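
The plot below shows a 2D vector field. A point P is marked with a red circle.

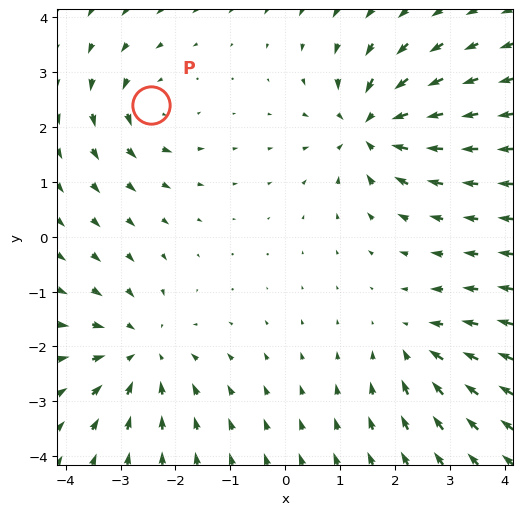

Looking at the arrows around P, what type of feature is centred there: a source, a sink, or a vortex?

vortex

At P (-2.5, 2.4) the arrows circulate counterclockwise. Divergence ≈0, curl about +4 — near-zero divergence with nonzero curl is a vortex.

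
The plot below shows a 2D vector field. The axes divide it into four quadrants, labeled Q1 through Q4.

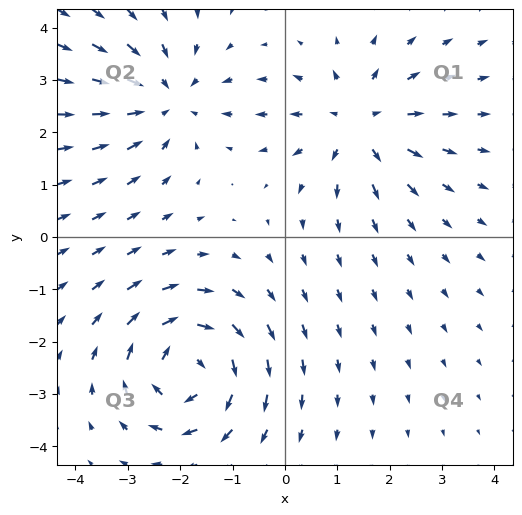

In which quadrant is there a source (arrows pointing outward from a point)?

Q1

The source sits at approximately (1.4, 2.2), which lies in quadrant Q1. The divergence there is about +3, positive as expected for a source.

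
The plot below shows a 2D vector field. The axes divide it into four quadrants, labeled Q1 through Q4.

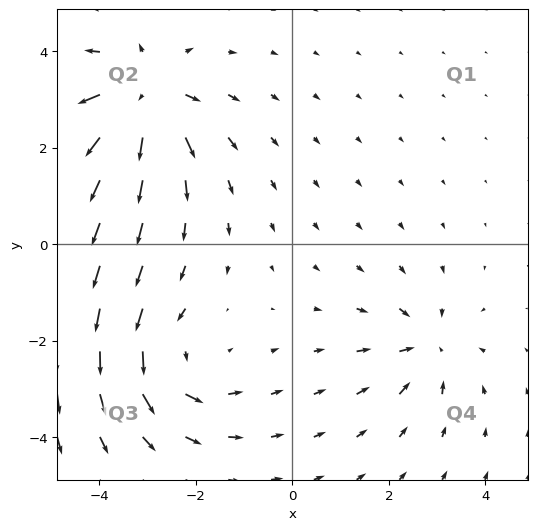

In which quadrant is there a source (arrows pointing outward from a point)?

Q2

The source sits at approximately (-3.1, 3.0), which lies in quadrant Q2. The divergence there is about +6, positive as expected for a source.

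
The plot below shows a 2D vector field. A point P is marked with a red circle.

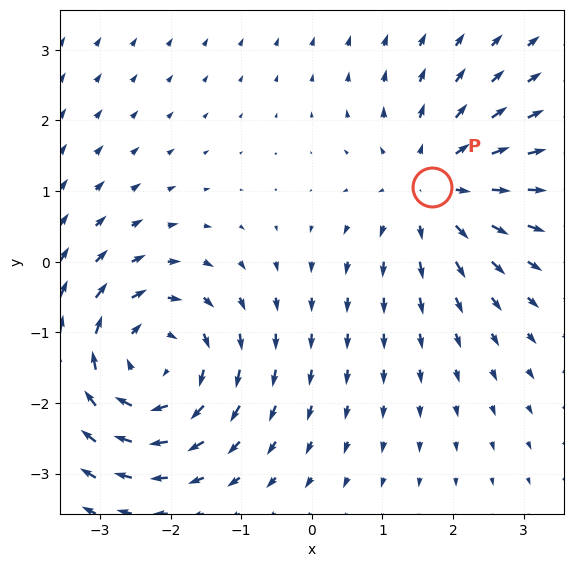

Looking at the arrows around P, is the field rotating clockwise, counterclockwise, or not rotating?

not rotating

Near P at (1.7, 1.1) the arrows show no circulation. The curl there is ≈0.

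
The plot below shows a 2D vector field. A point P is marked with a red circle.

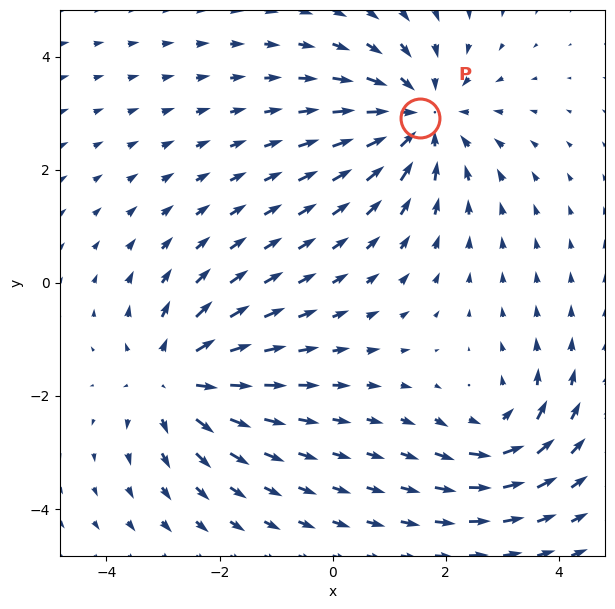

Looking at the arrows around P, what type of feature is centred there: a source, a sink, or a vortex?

sink

At P (1.5, 2.9) the arrows converge inward. Divergence about -3, curl ≈0 — negative divergence with near-zero curl is a sink.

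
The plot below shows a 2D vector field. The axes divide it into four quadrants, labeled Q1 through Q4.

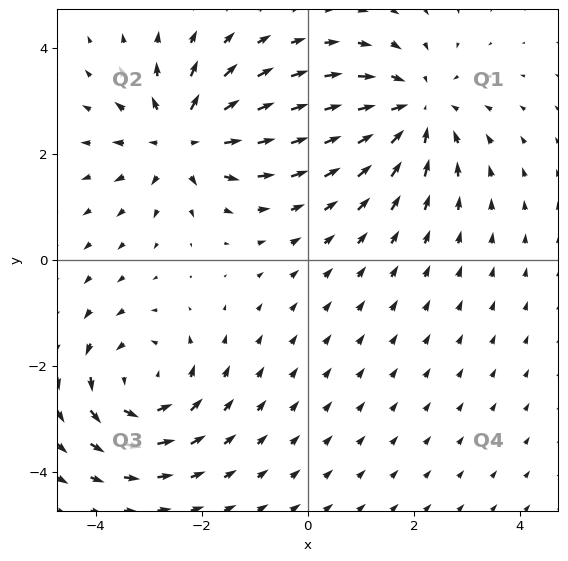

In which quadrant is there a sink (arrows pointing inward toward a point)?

The sink sits at approximately (2.0, 2.8), which lies in quadrant Q1. The divergence there is about -4, negative as expected for a sink.

Q1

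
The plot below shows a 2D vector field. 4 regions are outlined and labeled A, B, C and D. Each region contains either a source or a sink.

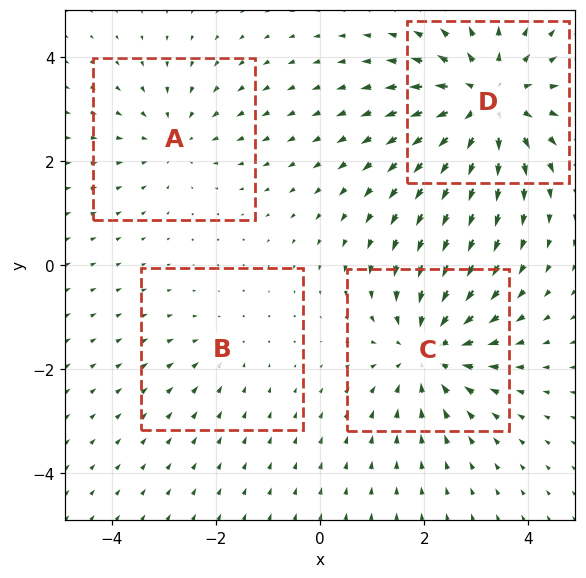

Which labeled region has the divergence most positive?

D

Divergence at each region's feature centre — A: about -3, B: about -2, C: about -5, D: about +6. Region D is most positive.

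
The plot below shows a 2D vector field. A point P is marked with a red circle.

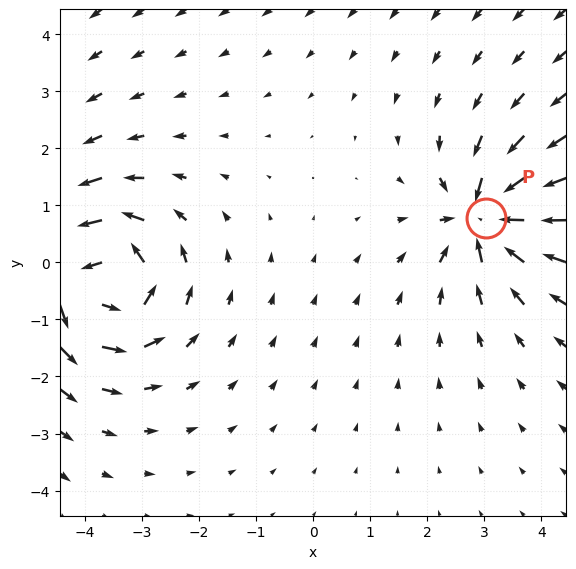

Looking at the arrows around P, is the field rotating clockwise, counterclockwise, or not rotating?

Near P at (3.0, 0.8) the arrows show no circulation. The curl there is ≈0.

not rotating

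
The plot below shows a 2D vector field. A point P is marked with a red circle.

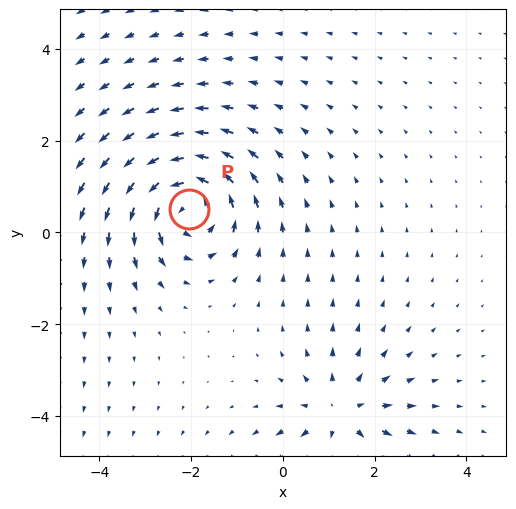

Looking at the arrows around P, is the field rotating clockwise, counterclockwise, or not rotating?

counterclockwise

Near P at (-2.0, 0.5) the arrows circulate counterclockwise. The curl (z-component) there is about +6; positive curl means counterclockwise rotation.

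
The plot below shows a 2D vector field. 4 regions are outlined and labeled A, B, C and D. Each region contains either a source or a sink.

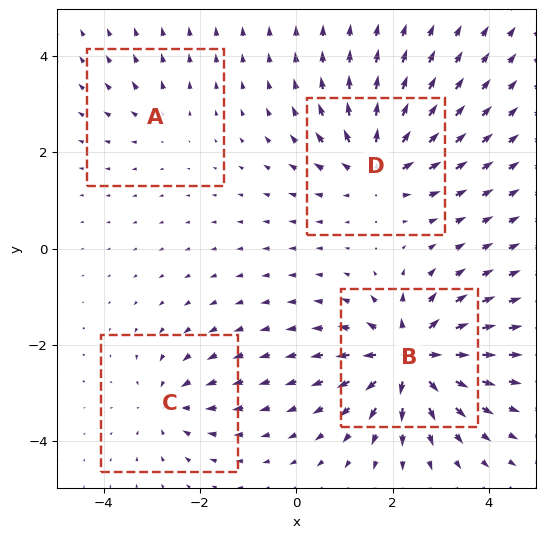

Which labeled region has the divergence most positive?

Divergence at each region's feature centre — A: about +2, B: about +8, C: about -4, D: about +6. Region B is most positive.

B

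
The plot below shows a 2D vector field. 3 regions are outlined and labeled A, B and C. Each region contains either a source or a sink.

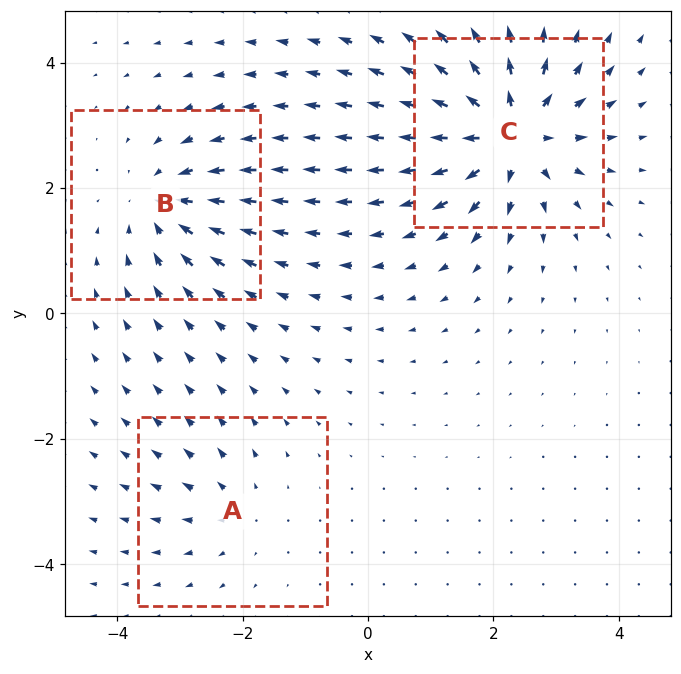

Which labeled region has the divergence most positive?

Divergence at each region's feature centre — A: about +2, B: about -4, C: about +6. Region C is most positive.

C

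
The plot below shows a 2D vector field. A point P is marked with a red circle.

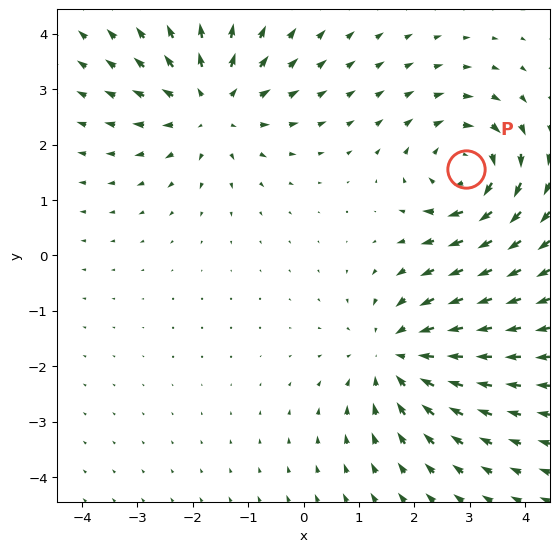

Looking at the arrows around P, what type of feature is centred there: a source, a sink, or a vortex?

At P (2.9, 1.6) the arrows circulate clockwise. Divergence ≈0, curl about -5 — near-zero divergence with nonzero curl is a vortex.

vortex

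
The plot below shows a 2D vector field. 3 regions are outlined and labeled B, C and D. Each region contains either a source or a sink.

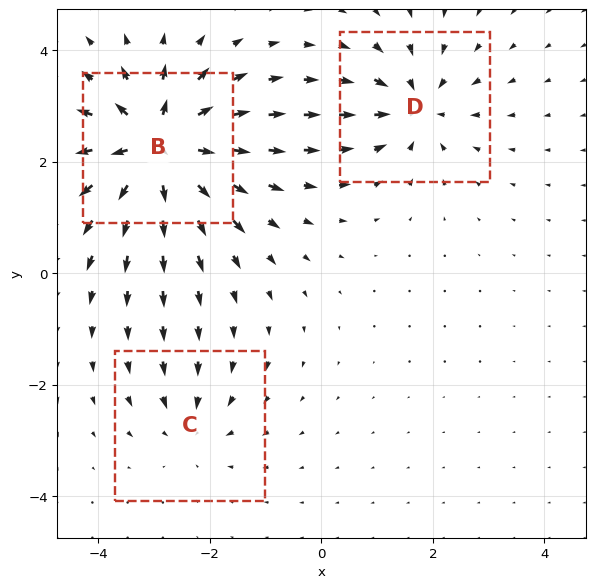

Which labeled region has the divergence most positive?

Divergence at each region's feature centre — B: about +6, C: about -2, D: about -4. Region B is most positive.

B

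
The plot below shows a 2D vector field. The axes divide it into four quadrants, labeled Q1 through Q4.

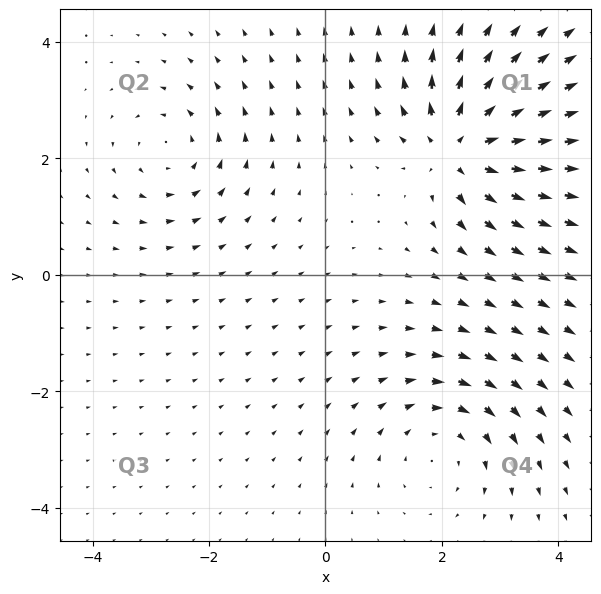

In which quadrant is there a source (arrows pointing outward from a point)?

The source sits at approximately (2.3, 2.2), which lies in quadrant Q1. The divergence there is about +6, positive as expected for a source.

Q1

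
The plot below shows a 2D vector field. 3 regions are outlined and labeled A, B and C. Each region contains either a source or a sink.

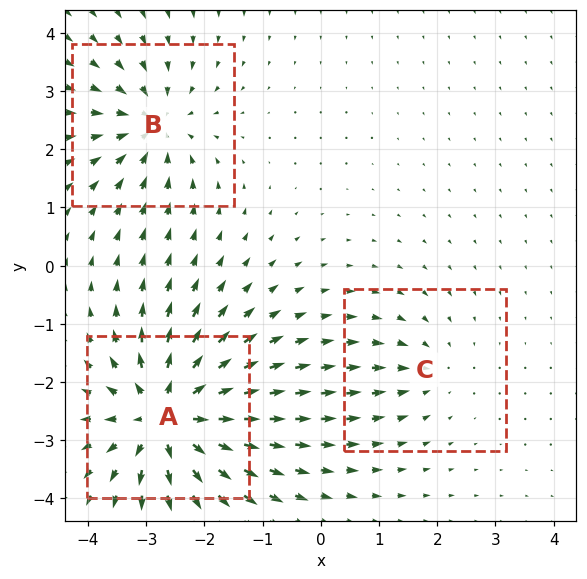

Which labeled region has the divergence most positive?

A

Divergence at each region's feature centre — A: about +6, B: about -4, C: about -2. Region A is most positive.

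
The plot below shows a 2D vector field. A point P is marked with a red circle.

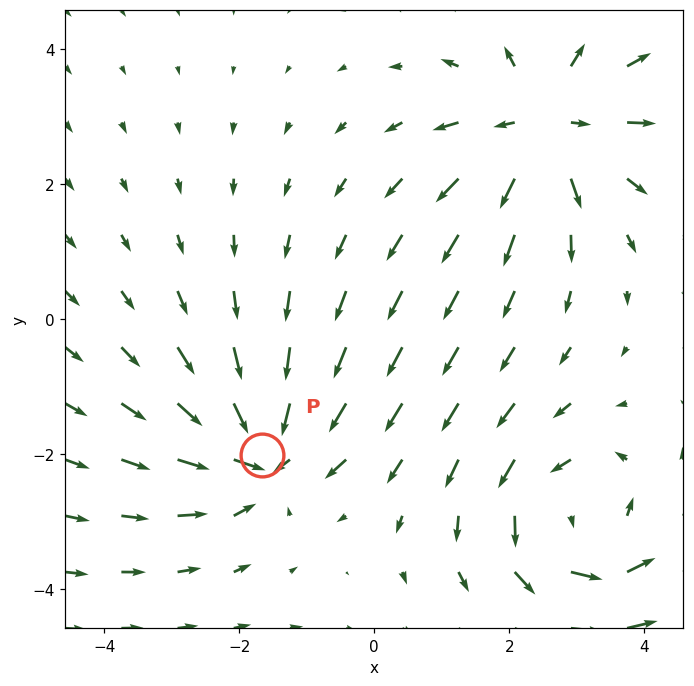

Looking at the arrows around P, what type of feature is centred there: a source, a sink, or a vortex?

At P (-1.7, -2.0) the arrows converge inward. Divergence about -6, curl ≈0 — negative divergence with near-zero curl is a sink.

sink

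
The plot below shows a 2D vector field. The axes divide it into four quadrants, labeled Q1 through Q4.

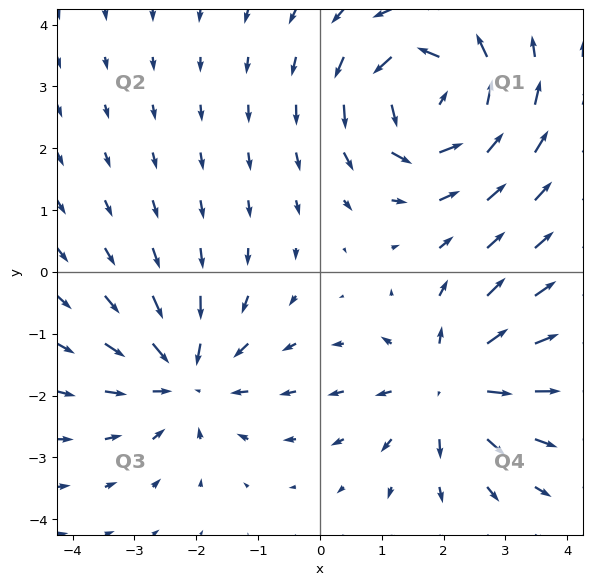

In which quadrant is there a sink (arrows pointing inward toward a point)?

Q3

The sink sits at approximately (-2.2, -1.7), which lies in quadrant Q3. The divergence there is about -4, negative as expected for a sink.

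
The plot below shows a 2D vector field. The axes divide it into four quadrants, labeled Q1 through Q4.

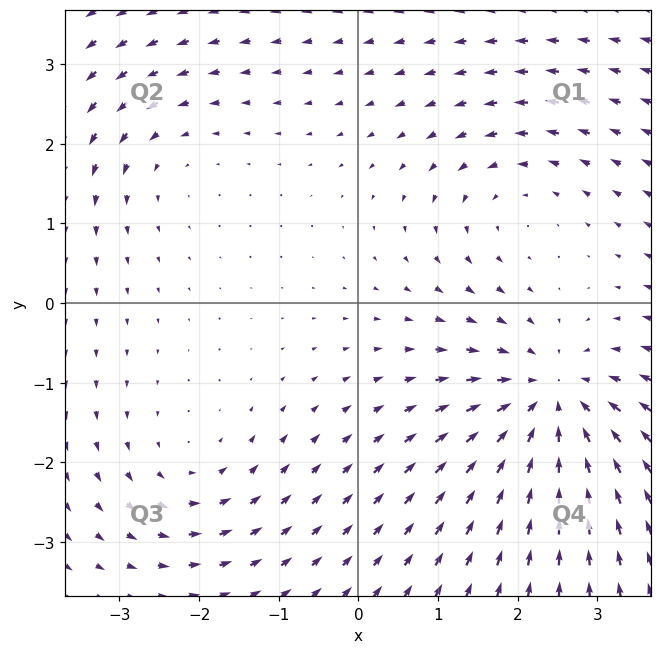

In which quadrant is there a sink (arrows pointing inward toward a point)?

The sink sits at approximately (2.4, -1.2), which lies in quadrant Q4. The divergence there is about -5, negative as expected for a sink.

Q4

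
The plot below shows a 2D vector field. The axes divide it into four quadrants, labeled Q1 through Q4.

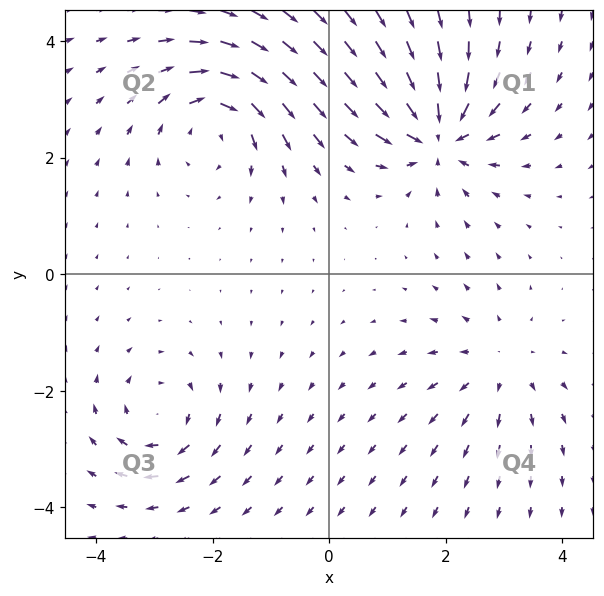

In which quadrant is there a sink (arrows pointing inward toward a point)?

Q1

The sink sits at approximately (1.9, 2.4), which lies in quadrant Q1. The divergence there is about -7, negative as expected for a sink.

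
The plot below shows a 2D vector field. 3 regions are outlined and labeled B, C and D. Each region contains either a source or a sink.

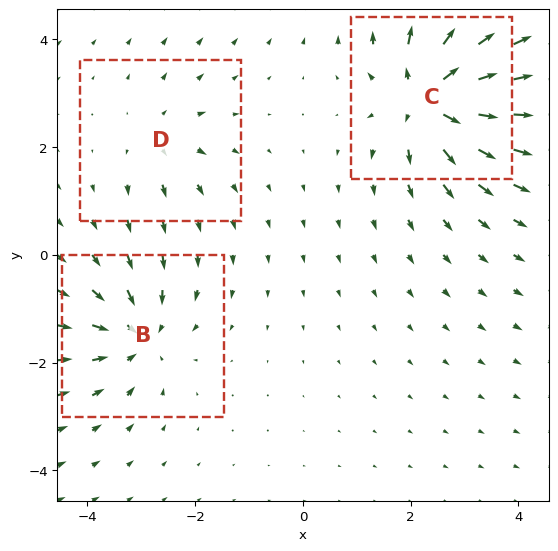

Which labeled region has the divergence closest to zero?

Divergence at each region's feature centre — B: about -4, C: about +5, D: about +2. Region D is closest to zero.

D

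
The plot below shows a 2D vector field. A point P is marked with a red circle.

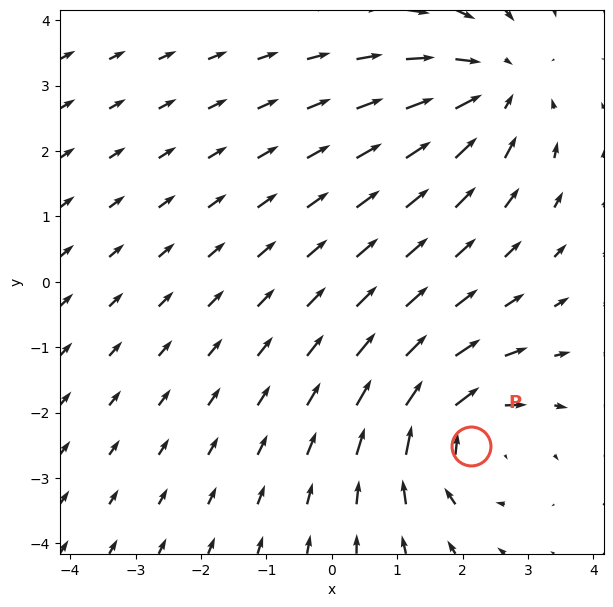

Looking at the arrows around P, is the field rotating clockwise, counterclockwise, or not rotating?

Near P at (2.1, -2.5) the arrows circulate clockwise. The curl (z-component) there is about -5; negative curl means clockwise rotation.

clockwise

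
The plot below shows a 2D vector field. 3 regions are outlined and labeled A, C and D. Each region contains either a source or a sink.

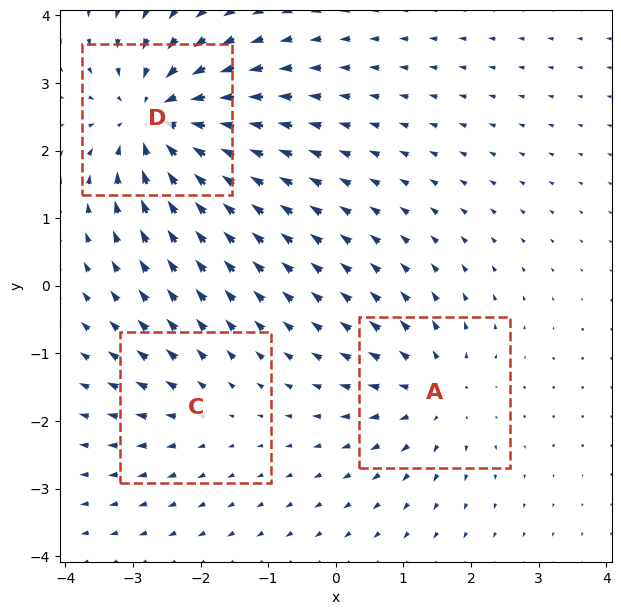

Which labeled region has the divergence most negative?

Divergence at each region's feature centre — A: about +3, C: about +2, D: about -5. Region D is most negative.

D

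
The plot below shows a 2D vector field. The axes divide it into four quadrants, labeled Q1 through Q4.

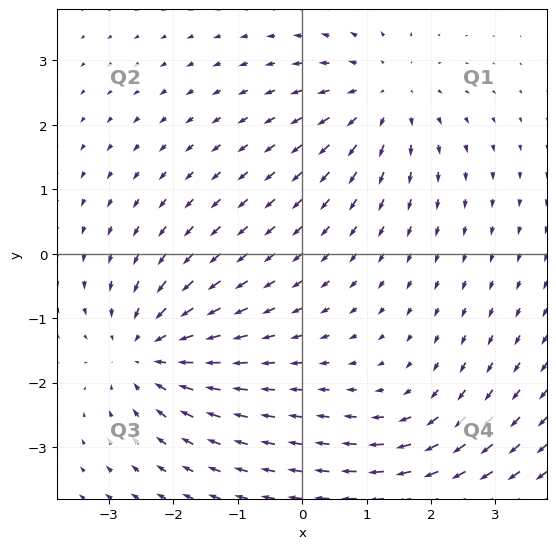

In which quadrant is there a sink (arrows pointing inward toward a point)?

Q3

The sink sits at approximately (-2.4, -1.5), which lies in quadrant Q3. The divergence there is about -5, negative as expected for a sink.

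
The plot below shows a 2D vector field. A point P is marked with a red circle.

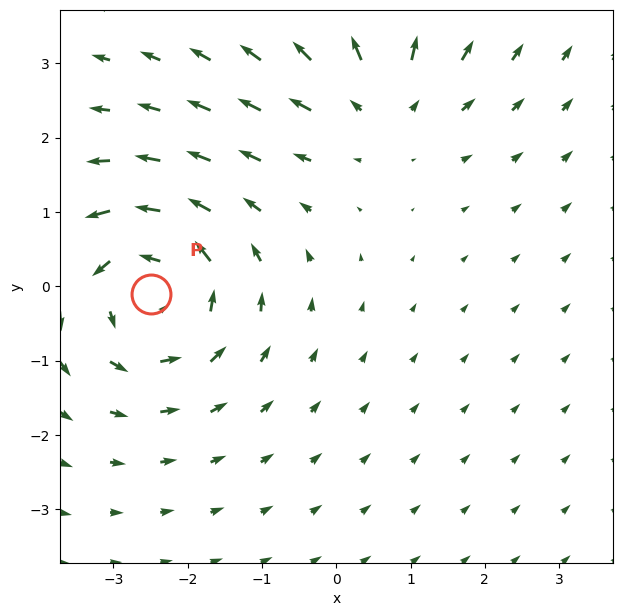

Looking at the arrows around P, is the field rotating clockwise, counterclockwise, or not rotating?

Near P at (-2.5, -0.1) the arrows circulate counterclockwise. The curl (z-component) there is about +5; positive curl means counterclockwise rotation.

counterclockwise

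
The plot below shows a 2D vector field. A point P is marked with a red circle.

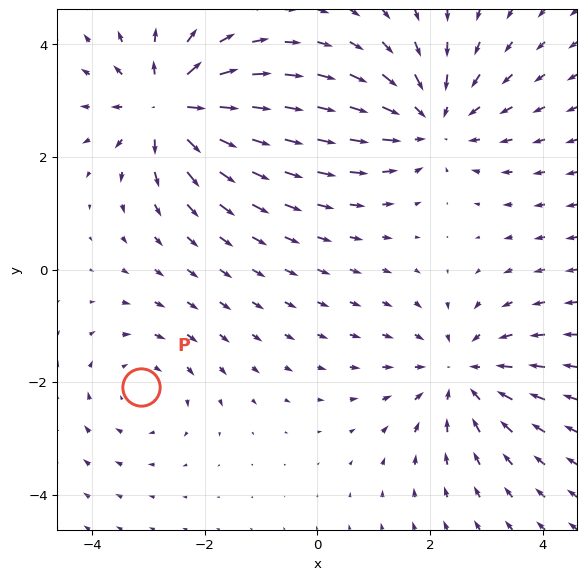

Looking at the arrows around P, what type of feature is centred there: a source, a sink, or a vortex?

vortex

At P (-3.1, -2.1) the arrows circulate clockwise. Divergence ≈0, curl about -2 — near-zero divergence with nonzero curl is a vortex.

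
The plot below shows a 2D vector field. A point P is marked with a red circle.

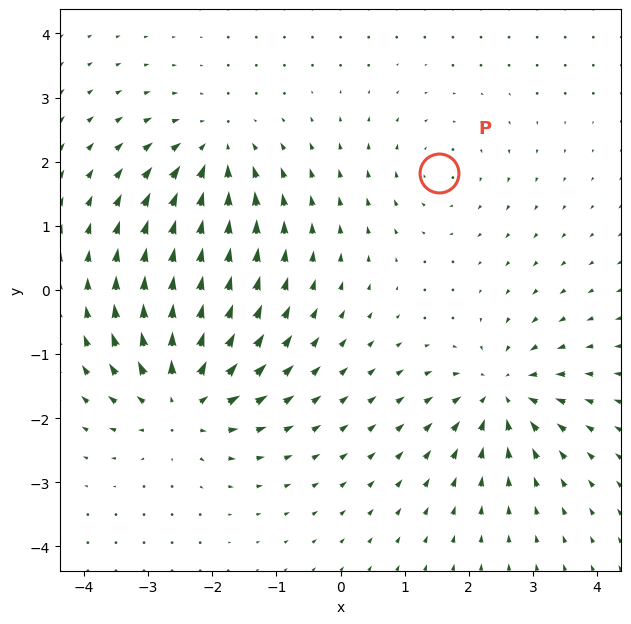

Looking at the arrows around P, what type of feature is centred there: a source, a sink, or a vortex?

vortex

At P (1.5, 1.8) the arrows circulate clockwise. Divergence ≈0, curl about -3 — near-zero divergence with nonzero curl is a vortex.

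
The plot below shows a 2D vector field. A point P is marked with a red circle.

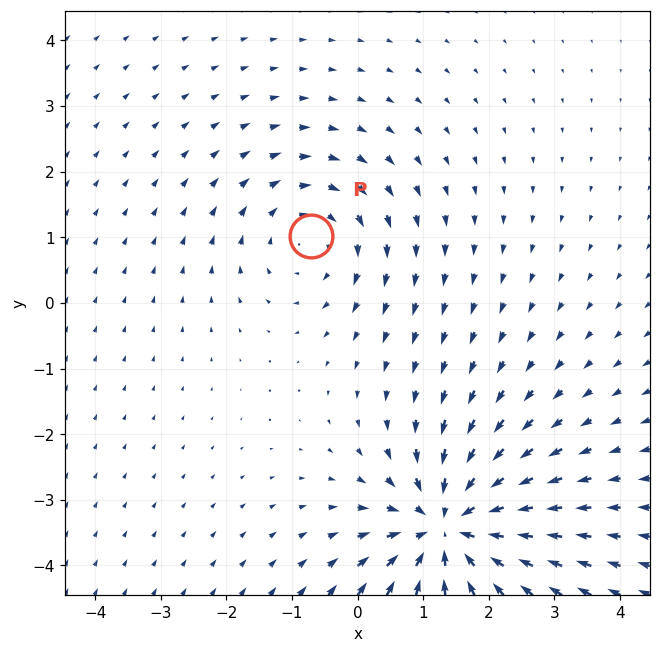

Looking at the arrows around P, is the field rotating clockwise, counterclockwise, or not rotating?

Near P at (-0.7, 1.0) the arrows circulate clockwise. The curl (z-component) there is about -2; negative curl means clockwise rotation.

clockwise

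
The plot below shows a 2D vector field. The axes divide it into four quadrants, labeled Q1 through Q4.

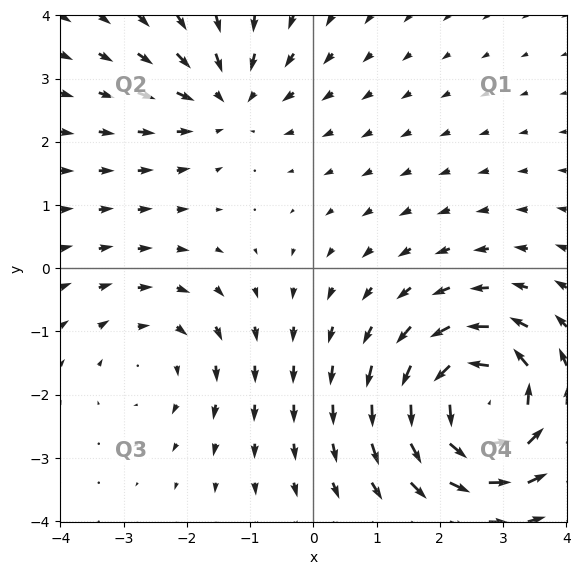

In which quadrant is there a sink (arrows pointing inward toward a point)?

The sink sits at approximately (-1.4, 2.7), which lies in quadrant Q2. The divergence there is about -3, negative as expected for a sink.

Q2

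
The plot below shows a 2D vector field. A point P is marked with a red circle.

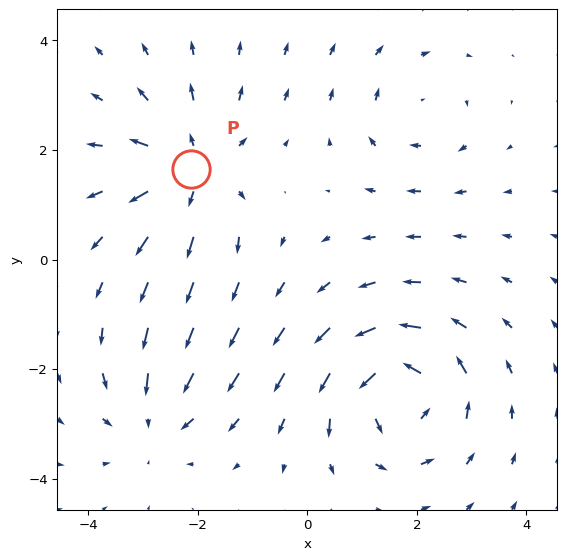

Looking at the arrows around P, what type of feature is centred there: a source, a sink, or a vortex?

source

At P (-2.1, 1.6) the arrows spread outward. Divergence about +5, curl ≈0 — positive divergence with near-zero curl is a source.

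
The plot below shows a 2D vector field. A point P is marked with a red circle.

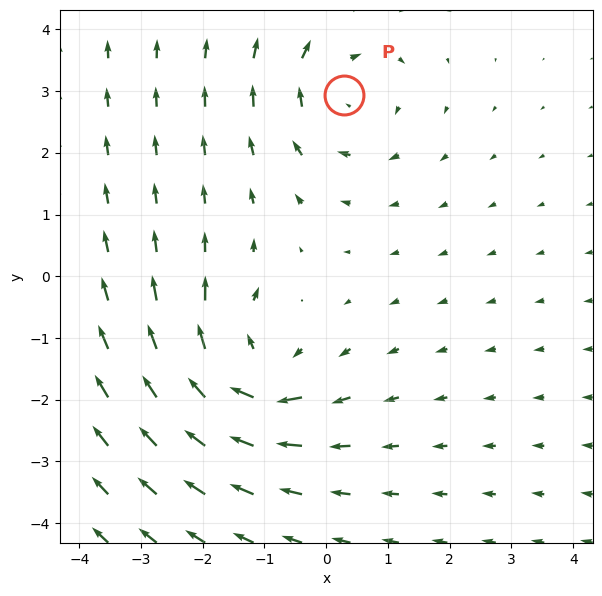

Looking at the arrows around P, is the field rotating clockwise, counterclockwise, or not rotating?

clockwise

Near P at (0.3, 2.9) the arrows circulate clockwise. The curl (z-component) there is about -3; negative curl means clockwise rotation.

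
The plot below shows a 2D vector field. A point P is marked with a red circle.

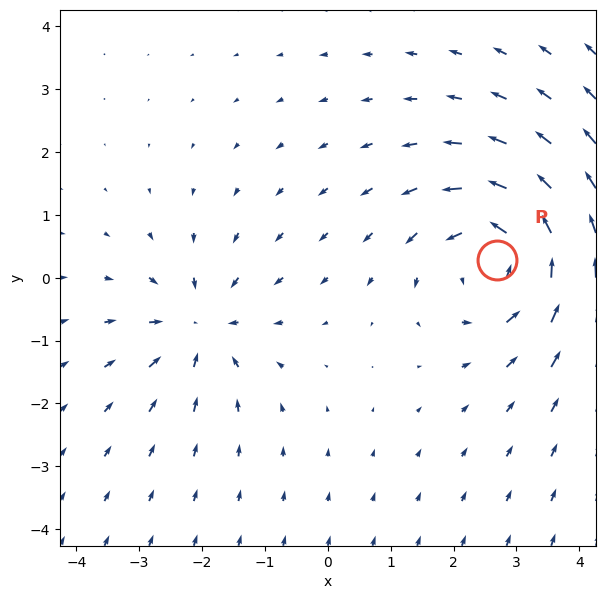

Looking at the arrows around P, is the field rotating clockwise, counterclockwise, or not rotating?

Near P at (2.7, 0.3) the arrows circulate counterclockwise. The curl (z-component) there is about +5; positive curl means counterclockwise rotation.

counterclockwise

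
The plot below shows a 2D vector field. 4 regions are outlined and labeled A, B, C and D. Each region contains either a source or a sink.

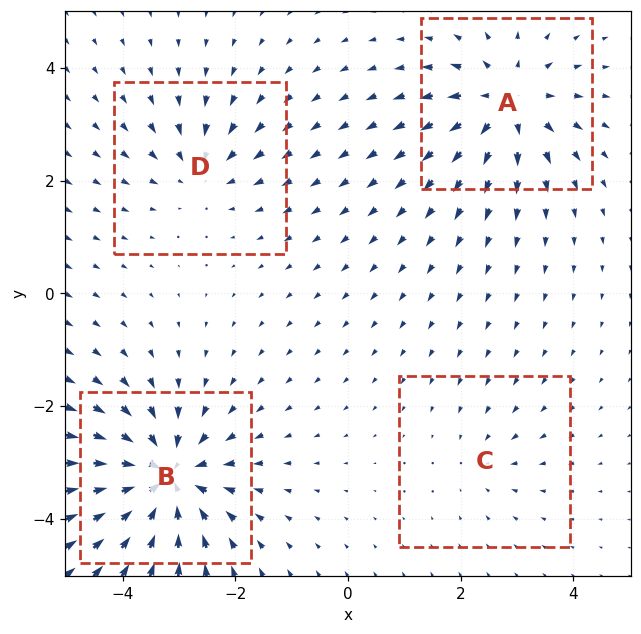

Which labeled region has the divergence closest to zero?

C

Divergence at each region's feature centre — A: about +6, B: about -8, C: about -2, D: about -4. Region C is closest to zero.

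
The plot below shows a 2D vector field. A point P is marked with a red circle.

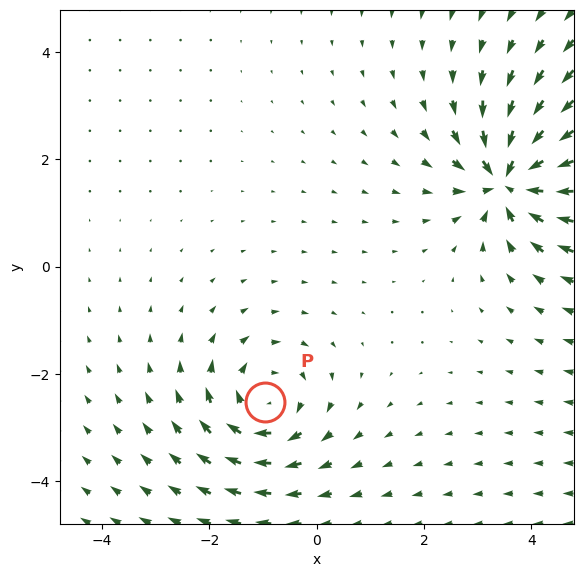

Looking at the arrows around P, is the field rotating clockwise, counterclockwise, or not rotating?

Near P at (-1.0, -2.5) the arrows circulate clockwise. The curl (z-component) there is about -4; negative curl means clockwise rotation.

clockwise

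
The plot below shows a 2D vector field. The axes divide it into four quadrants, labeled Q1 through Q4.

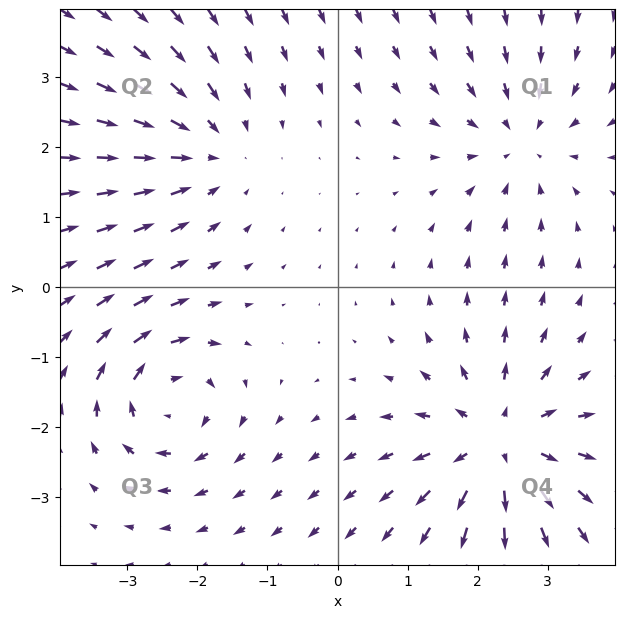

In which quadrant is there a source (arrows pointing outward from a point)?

The source sits at approximately (2.3, -2.2), which lies in quadrant Q4. The divergence there is about +4, positive as expected for a source.

Q4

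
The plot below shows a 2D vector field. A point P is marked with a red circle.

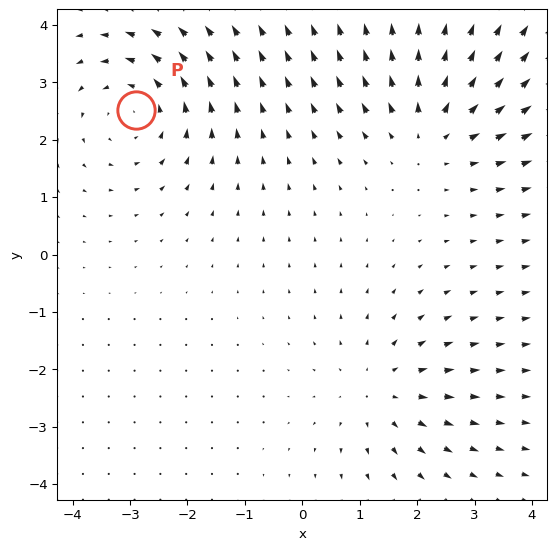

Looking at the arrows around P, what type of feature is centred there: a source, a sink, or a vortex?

At P (-2.9, 2.5) the arrows circulate counterclockwise. Divergence ≈0, curl about +3 — near-zero divergence with nonzero curl is a vortex.

vortex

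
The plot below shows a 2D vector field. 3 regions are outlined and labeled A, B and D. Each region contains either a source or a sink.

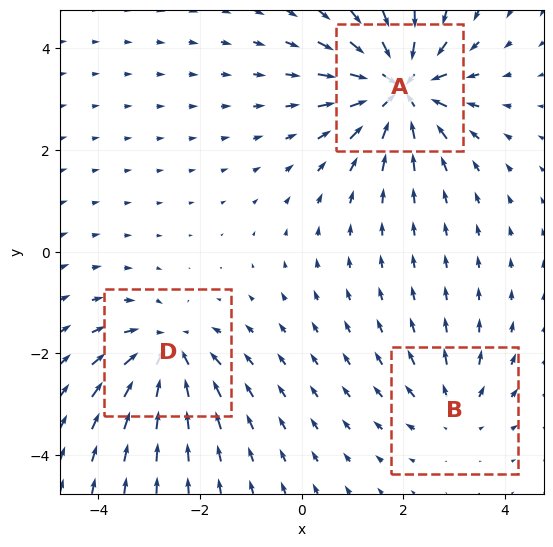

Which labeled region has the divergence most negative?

Divergence at each region's feature centre — A: about -6, B: about +3, D: about -4. Region A is most negative.

A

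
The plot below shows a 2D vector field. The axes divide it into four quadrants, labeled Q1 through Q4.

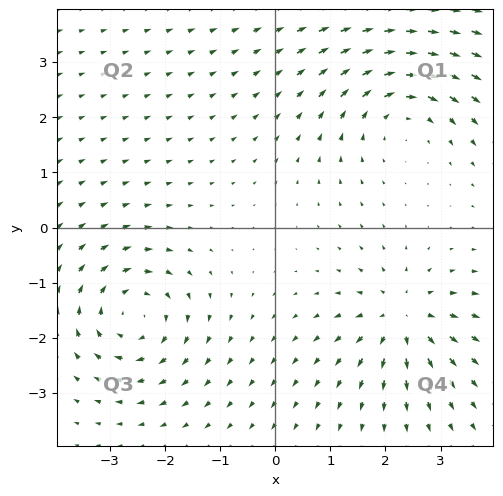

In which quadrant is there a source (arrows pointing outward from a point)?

The source sits at approximately (2.3, -1.6), which lies in quadrant Q4. The divergence there is about +5, positive as expected for a source.

Q4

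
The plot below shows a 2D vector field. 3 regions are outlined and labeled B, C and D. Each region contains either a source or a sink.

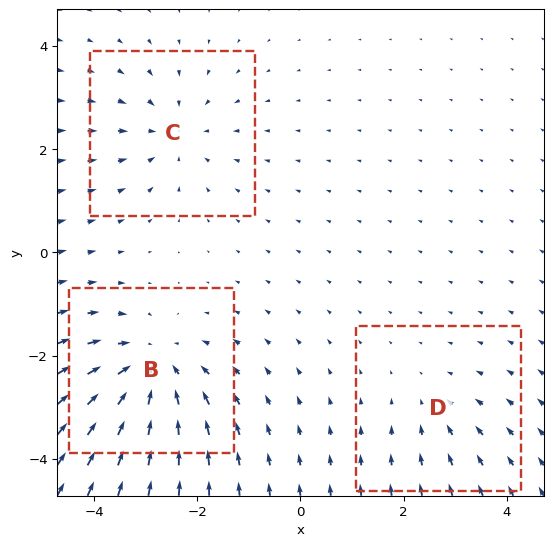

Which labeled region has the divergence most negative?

B

Divergence at each region's feature centre — B: about -5, C: about -3, D: about -2. Region B is most negative.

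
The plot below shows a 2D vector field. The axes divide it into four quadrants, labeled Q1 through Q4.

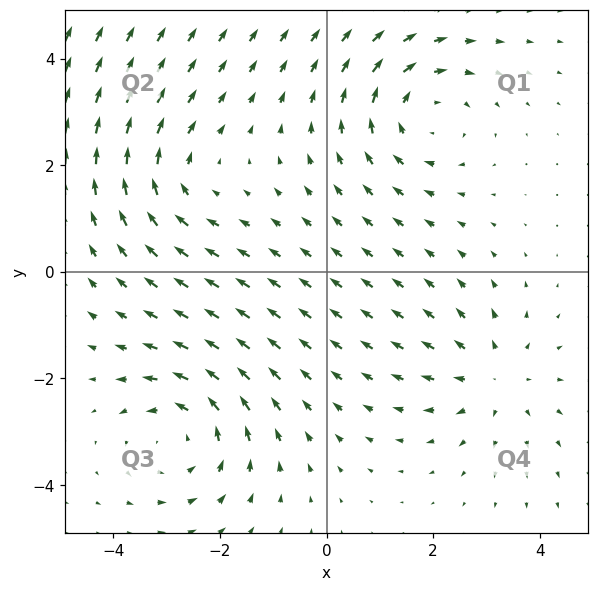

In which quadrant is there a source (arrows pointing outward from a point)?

The source sits at approximately (3.2, -2.0), which lies in quadrant Q4. The divergence there is about +3, positive as expected for a source.

Q4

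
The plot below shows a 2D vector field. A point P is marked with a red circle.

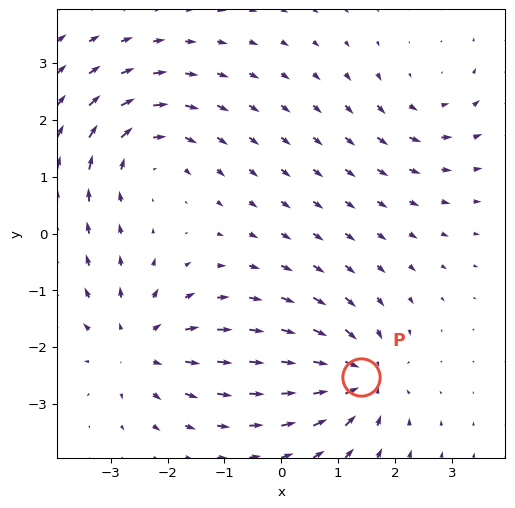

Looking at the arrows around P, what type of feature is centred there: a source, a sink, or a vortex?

At P (1.4, -2.5) the arrows converge inward. Divergence about -6, curl ≈0 — negative divergence with near-zero curl is a sink.

sink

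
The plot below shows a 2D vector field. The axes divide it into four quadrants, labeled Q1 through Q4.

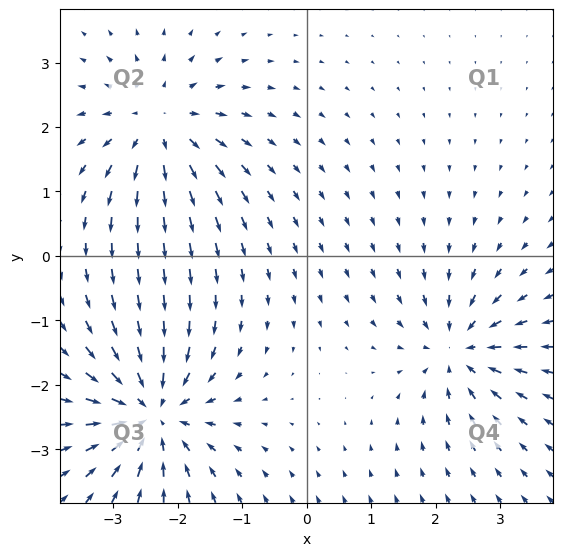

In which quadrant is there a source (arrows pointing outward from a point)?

Q2

The source sits at approximately (-2.3, 2.0), which lies in quadrant Q2. The divergence there is about +4, positive as expected for a source.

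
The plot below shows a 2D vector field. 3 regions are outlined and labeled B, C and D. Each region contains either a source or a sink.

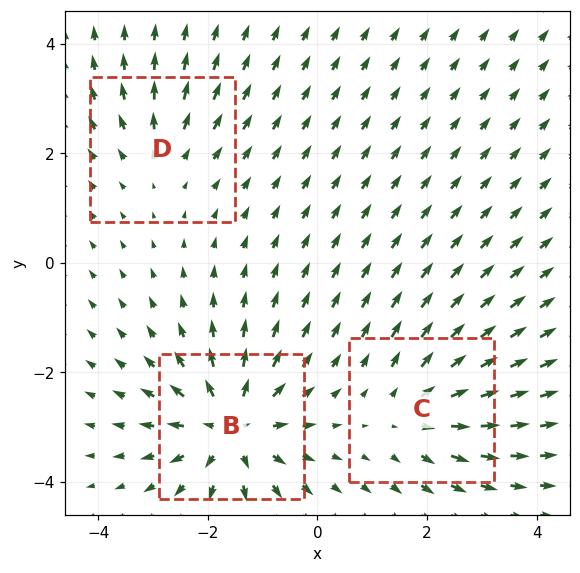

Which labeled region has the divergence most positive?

B

Divergence at each region's feature centre — B: about +6, C: about +3, D: about +2. Region B is most positive.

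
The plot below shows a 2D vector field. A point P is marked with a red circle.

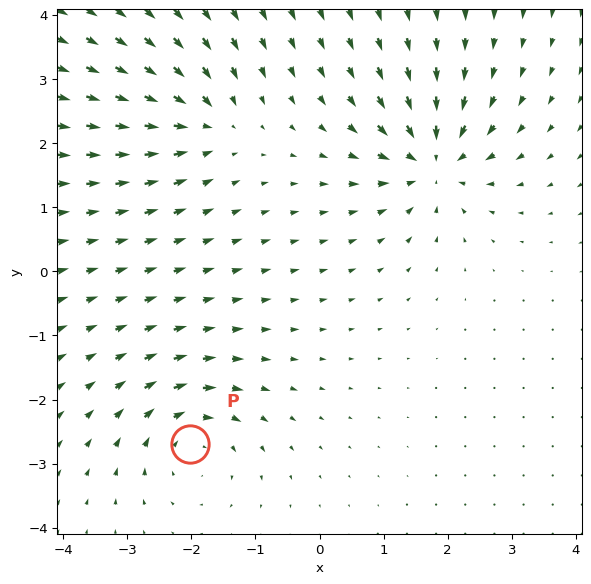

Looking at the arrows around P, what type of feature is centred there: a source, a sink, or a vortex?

vortex

At P (-2.0, -2.7) the arrows circulate clockwise. Divergence ≈0, curl about -4 — near-zero divergence with nonzero curl is a vortex.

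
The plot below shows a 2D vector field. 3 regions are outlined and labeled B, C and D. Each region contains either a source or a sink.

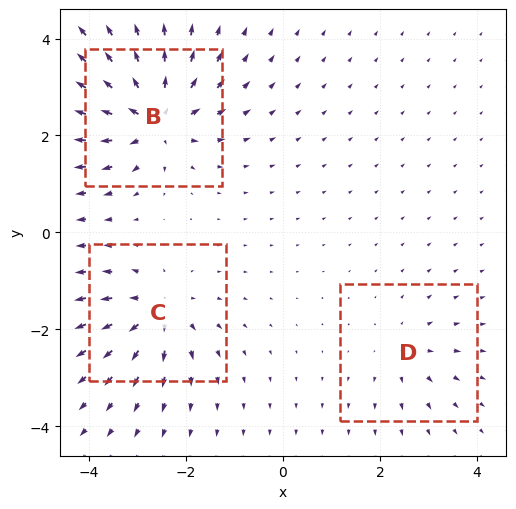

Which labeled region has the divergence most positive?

B

Divergence at each region's feature centre — B: about +6, C: about +4, D: about +3. Region B is most positive.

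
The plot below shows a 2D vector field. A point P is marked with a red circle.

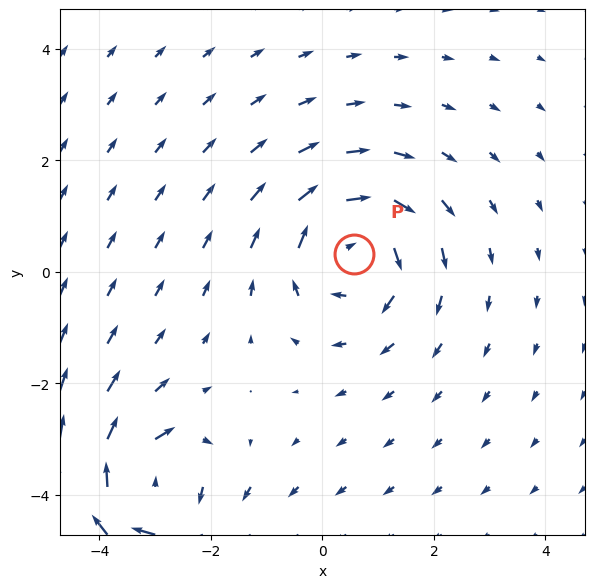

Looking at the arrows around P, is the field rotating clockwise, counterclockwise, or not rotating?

Near P at (0.6, 0.3) the arrows circulate clockwise. The curl (z-component) there is about -4; negative curl means clockwise rotation.

clockwise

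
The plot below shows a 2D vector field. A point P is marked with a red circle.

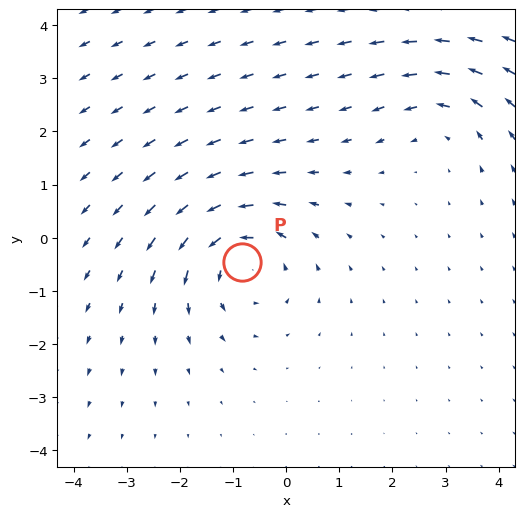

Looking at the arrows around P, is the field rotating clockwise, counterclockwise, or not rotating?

counterclockwise

Near P at (-0.8, -0.5) the arrows circulate counterclockwise. The curl (z-component) there is about +4; positive curl means counterclockwise rotation.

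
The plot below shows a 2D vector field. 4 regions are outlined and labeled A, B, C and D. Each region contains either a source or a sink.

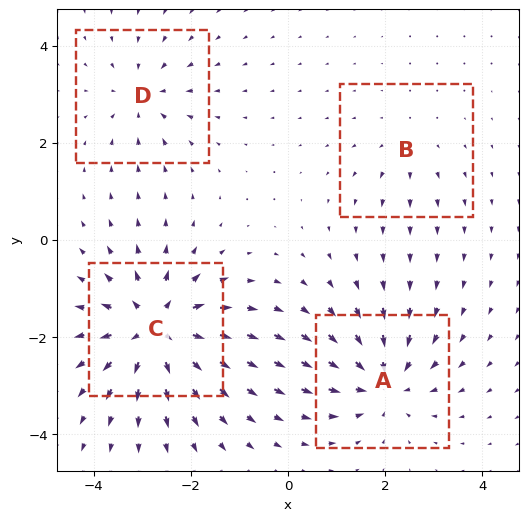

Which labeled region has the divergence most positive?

Divergence at each region's feature centre — A: about -6, B: about +2, C: about +8, D: about -4. Region C is most positive.

C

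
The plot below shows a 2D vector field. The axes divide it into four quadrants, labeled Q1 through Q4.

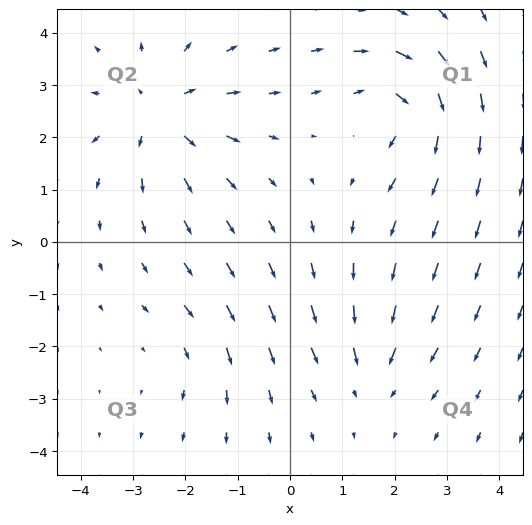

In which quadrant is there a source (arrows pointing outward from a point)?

Q2

The source sits at approximately (-2.5, 2.5), which lies in quadrant Q2. The divergence there is about +4, positive as expected for a source.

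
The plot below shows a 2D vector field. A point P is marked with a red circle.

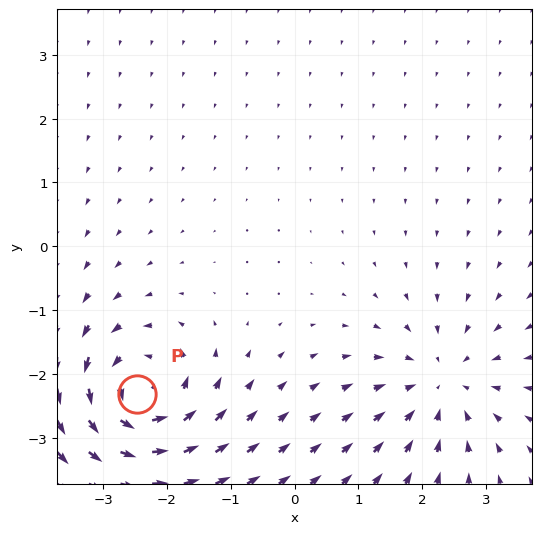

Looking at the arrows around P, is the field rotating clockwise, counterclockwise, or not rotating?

Near P at (-2.5, -2.3) the arrows circulate counterclockwise. The curl (z-component) there is about +7; positive curl means counterclockwise rotation.

counterclockwise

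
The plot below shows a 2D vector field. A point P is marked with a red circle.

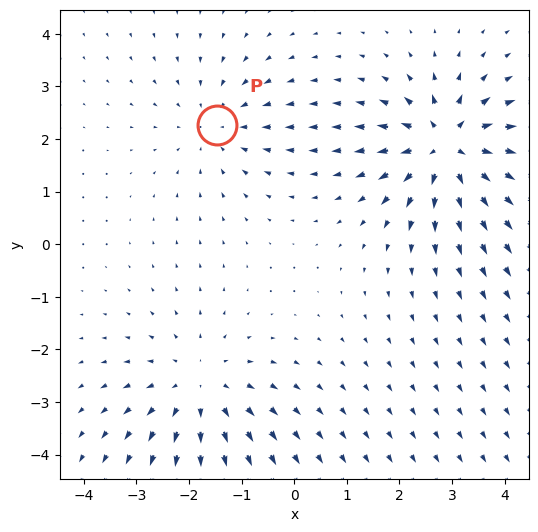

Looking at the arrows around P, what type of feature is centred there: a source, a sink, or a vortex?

At P (-1.5, 2.3) the arrows converge inward. Divergence about -2, curl ≈0 — negative divergence with near-zero curl is a sink.

sink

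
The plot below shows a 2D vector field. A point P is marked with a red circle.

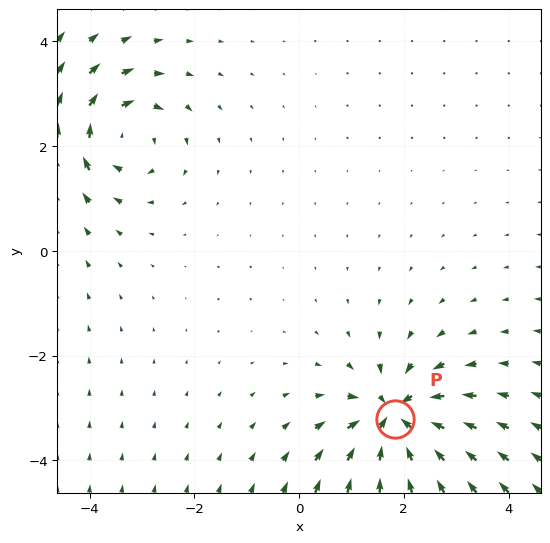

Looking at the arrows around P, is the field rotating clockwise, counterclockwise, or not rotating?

not rotating

Near P at (1.8, -3.2) the arrows show no circulation. The curl there is ≈0.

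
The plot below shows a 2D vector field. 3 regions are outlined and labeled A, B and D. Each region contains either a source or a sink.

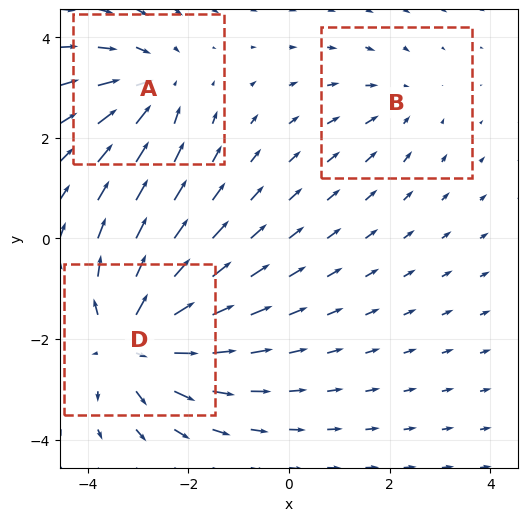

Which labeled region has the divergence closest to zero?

Divergence at each region's feature centre — A: about -3, B: about -2, D: about +5. Region B is closest to zero.

B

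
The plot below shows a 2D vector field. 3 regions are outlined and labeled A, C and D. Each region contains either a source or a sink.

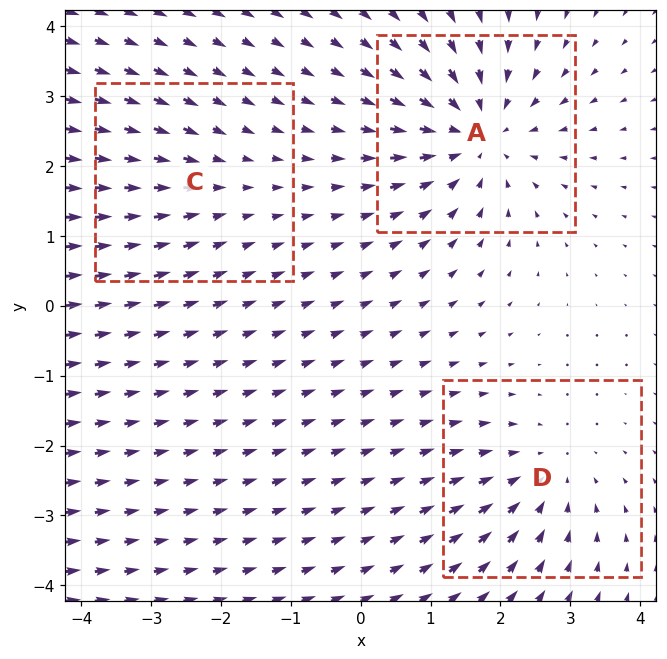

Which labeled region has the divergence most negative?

Divergence at each region's feature centre — A: about -4, C: about -2, D: about -3. Region A is most negative.

A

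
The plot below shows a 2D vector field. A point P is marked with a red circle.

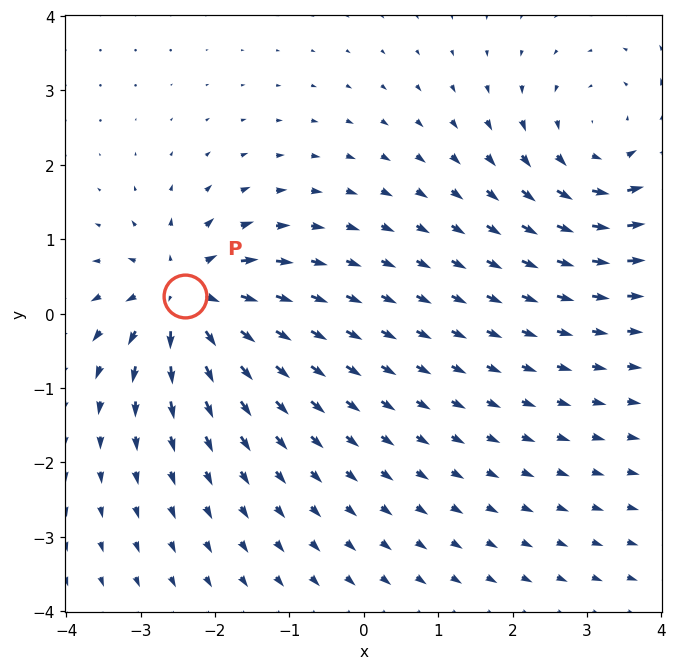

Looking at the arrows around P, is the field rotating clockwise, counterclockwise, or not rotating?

not rotating

Near P at (-2.4, 0.2) the arrows show no circulation. The curl there is ≈0.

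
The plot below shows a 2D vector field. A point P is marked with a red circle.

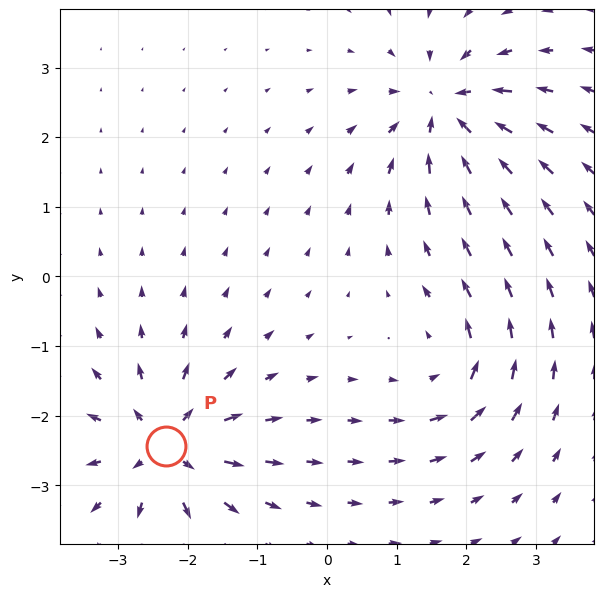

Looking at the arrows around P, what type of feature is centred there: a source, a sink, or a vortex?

At P (-2.3, -2.4) the arrows spread outward. Divergence about +7, curl ≈0 — positive divergence with near-zero curl is a source.

source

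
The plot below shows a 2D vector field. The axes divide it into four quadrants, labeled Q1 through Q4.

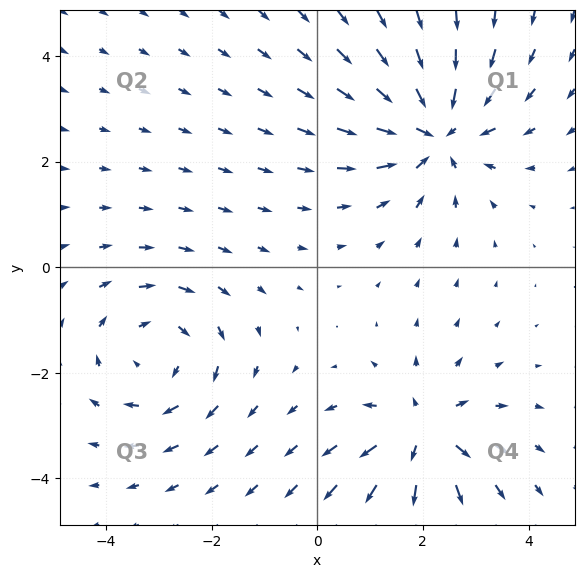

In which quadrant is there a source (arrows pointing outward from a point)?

Q4

The source sits at approximately (2.0, -3.1), which lies in quadrant Q4. The divergence there is about +5, positive as expected for a source.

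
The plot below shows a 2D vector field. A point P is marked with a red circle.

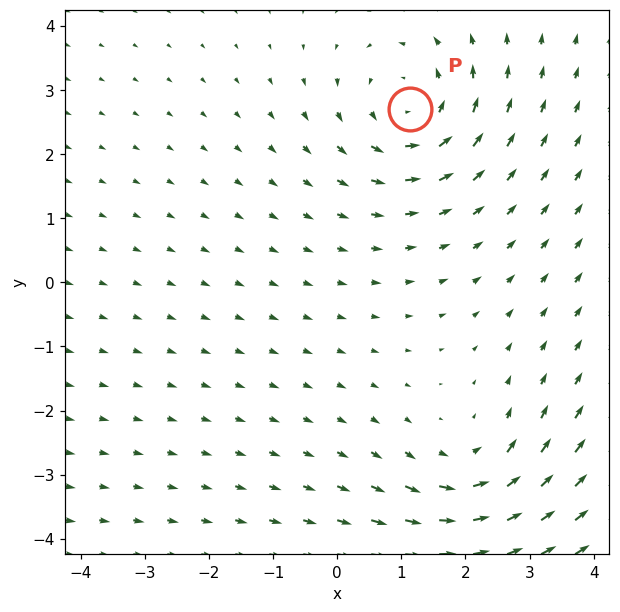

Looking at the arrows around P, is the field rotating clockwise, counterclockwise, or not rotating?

counterclockwise

Near P at (1.1, 2.7) the arrows circulate counterclockwise. The curl (z-component) there is about +4; positive curl means counterclockwise rotation.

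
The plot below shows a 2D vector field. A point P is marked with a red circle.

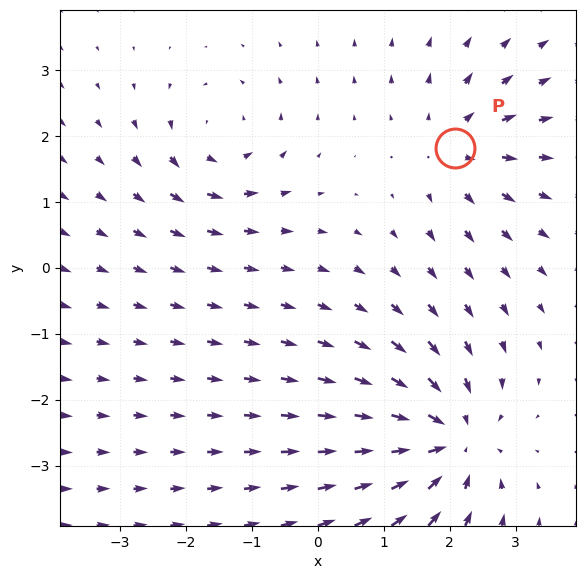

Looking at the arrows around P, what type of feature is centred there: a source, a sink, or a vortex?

At P (2.1, 1.8) the arrows spread outward. Divergence about +4, curl ≈0 — positive divergence with near-zero curl is a source.

source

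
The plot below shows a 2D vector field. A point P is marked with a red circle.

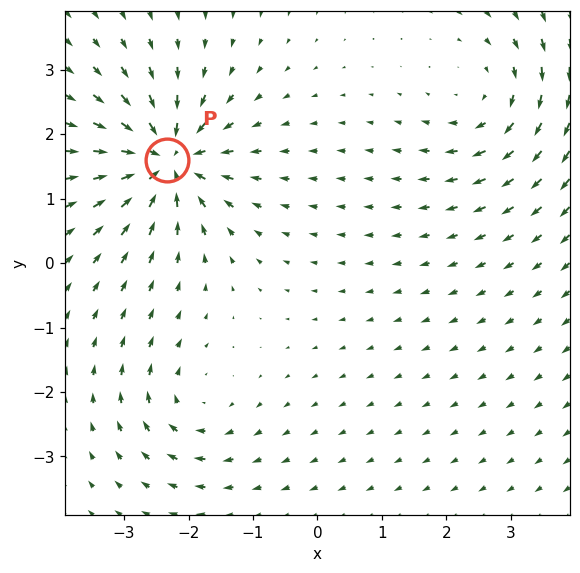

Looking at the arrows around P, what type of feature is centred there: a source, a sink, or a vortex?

sink

At P (-2.3, 1.6) the arrows converge inward. Divergence about -7, curl ≈0 — negative divergence with near-zero curl is a sink.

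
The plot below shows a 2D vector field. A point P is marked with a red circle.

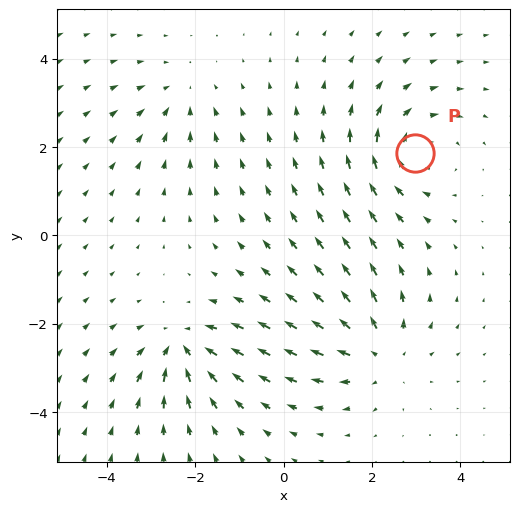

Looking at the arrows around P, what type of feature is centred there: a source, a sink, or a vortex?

At P (3.0, 1.9) the arrows circulate clockwise. Divergence ≈0, curl about -4 — near-zero divergence with nonzero curl is a vortex.

vortex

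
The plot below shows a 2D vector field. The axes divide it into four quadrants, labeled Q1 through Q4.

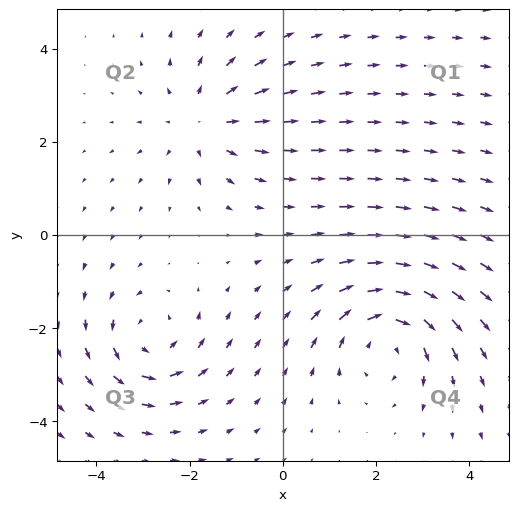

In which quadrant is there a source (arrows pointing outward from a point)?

The source sits at approximately (-1.7, 2.4), which lies in quadrant Q2. The divergence there is about +3, positive as expected for a source.

Q2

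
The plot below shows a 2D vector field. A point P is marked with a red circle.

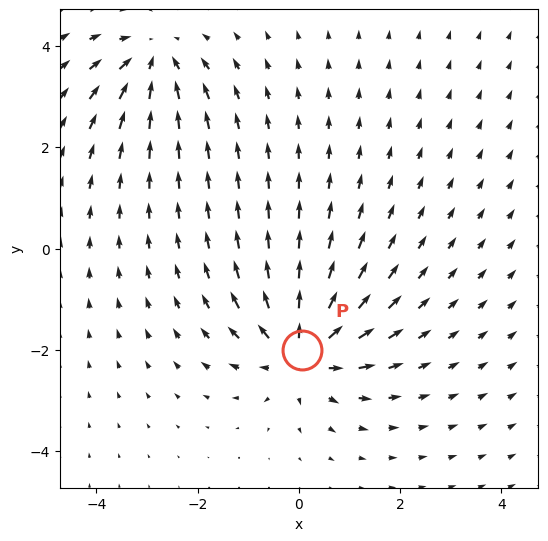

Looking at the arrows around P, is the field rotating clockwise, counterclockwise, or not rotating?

not rotating

Near P at (0.1, -2.0) the arrows show no circulation. The curl there is ≈0.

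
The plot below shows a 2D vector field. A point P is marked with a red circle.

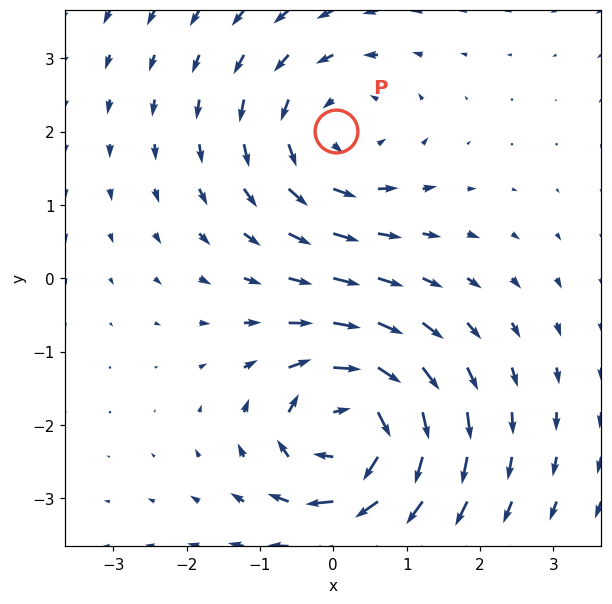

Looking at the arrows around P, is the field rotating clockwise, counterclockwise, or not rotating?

counterclockwise

Near P at (0.0, 2.0) the arrows circulate counterclockwise. The curl (z-component) there is about +3; positive curl means counterclockwise rotation.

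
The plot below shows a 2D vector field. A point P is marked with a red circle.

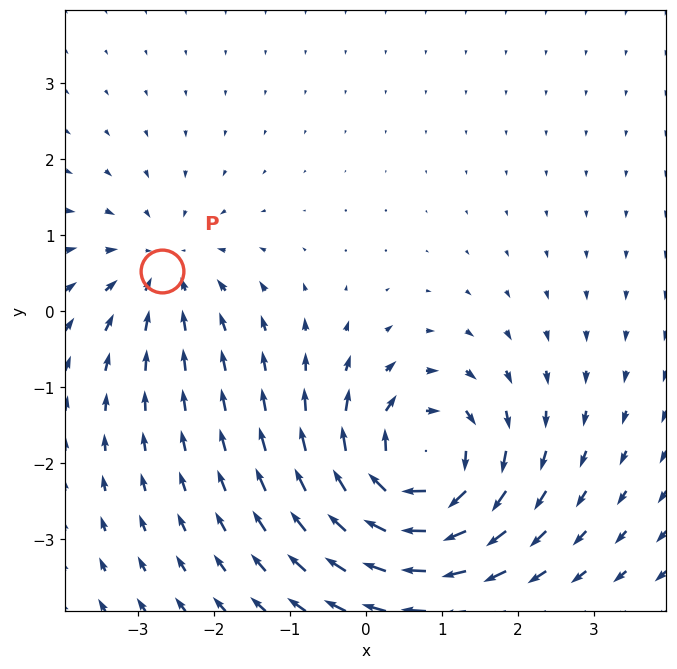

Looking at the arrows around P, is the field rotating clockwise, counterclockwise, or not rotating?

Near P at (-2.7, 0.5) the arrows show no circulation. The curl there is ≈0.

not rotating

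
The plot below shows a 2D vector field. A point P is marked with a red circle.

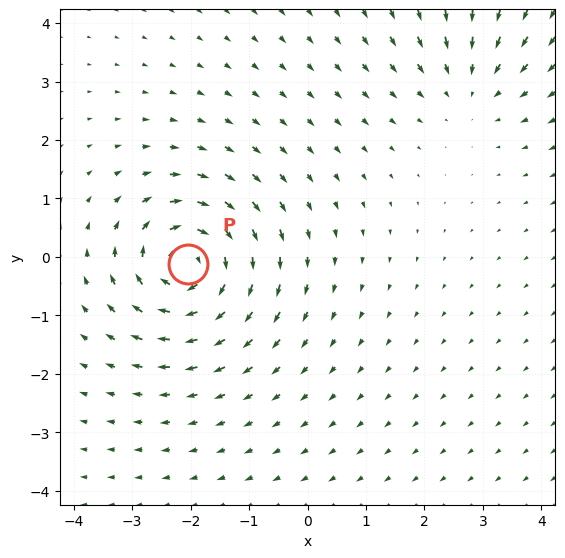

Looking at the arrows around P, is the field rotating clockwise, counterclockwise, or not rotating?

Near P at (-2.0, -0.1) the arrows circulate clockwise. The curl (z-component) there is about -6; negative curl means clockwise rotation.

clockwise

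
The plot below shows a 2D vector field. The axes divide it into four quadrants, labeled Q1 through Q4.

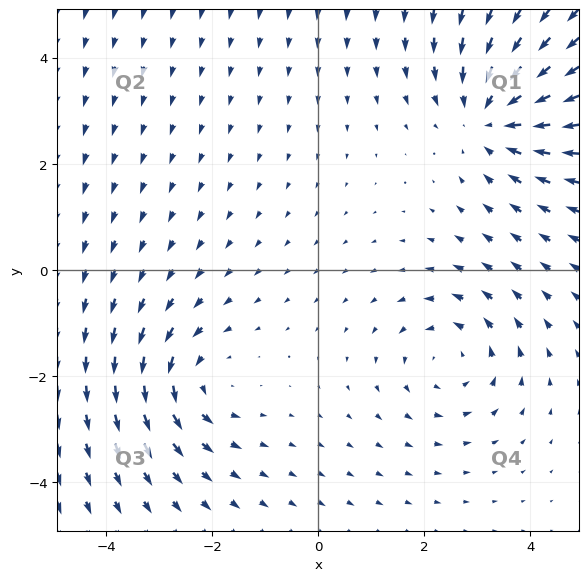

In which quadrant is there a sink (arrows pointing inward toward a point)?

Q1

The sink sits at approximately (3.3, 2.9), which lies in quadrant Q1. The divergence there is about -4, negative as expected for a sink.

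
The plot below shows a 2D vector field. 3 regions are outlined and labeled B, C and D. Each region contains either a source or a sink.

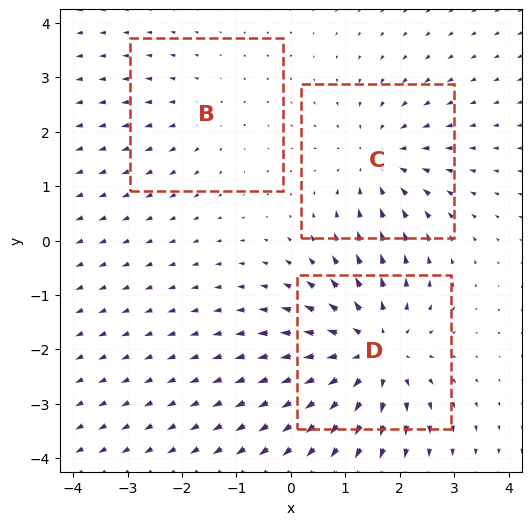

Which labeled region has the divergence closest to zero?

Divergence at each region's feature centre — B: about +2, C: about -3, D: about +4. Region B is closest to zero.

B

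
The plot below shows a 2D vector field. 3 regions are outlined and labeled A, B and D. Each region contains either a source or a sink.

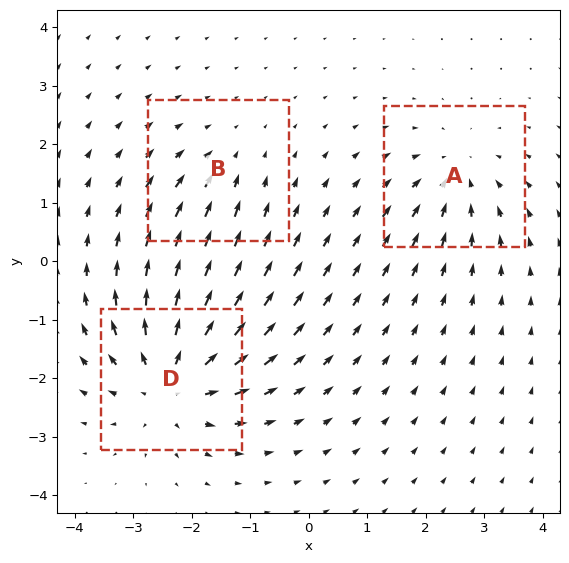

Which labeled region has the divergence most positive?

Divergence at each region's feature centre — A: about -3, B: about -2, D: about +5. Region D is most positive.

D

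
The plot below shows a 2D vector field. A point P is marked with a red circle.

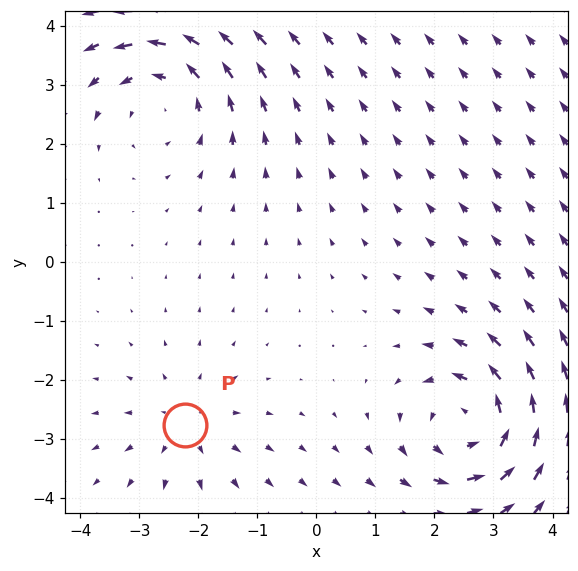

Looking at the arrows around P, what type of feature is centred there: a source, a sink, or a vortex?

At P (-2.2, -2.8) the arrows spread outward. Divergence about +3, curl ≈0 — positive divergence with near-zero curl is a source.

source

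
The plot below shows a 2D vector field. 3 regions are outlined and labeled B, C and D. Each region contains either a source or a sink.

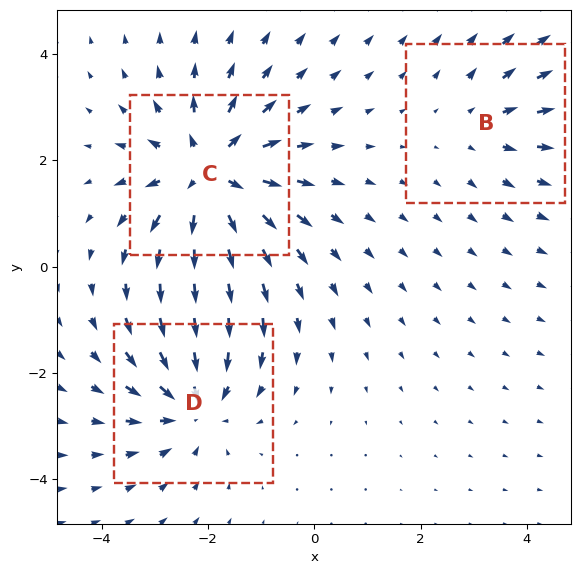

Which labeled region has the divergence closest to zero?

B

Divergence at each region's feature centre — B: about +2, C: about +4, D: about -3. Region B is closest to zero.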